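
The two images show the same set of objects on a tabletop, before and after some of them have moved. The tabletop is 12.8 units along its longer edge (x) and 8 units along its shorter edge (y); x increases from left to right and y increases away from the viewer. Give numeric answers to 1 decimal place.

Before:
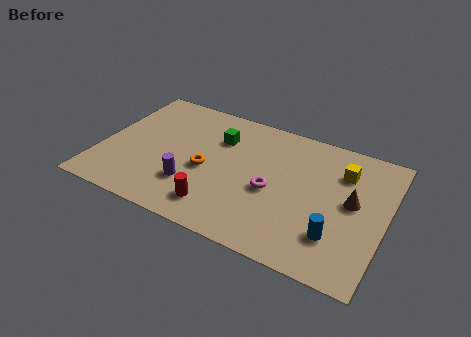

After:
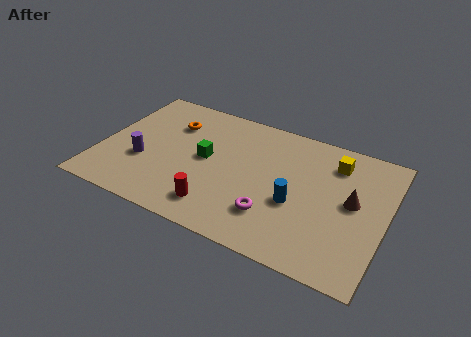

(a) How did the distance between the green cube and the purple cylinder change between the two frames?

-0.5

They were about 3.5 units apart before and 3.0 after — 0.5 units closer together.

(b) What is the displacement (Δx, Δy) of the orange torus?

(-1.9, 2.3)

From the two frames, the orange torus sits at roughly (4.8, 3.5) before and (2.9, 5.8) after.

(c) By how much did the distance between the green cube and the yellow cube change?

+0.4

The distance was about 5.6 in the first image and 6.0 in the second, so they moved 0.4 units further apart.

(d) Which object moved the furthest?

the orange torus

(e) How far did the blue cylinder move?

2.2

The blue cylinder was near (10.8, 2.1) before and (8.9, 3.2) after, so it travelled √(1.9² + 1.1²) ≈ 2.2 units.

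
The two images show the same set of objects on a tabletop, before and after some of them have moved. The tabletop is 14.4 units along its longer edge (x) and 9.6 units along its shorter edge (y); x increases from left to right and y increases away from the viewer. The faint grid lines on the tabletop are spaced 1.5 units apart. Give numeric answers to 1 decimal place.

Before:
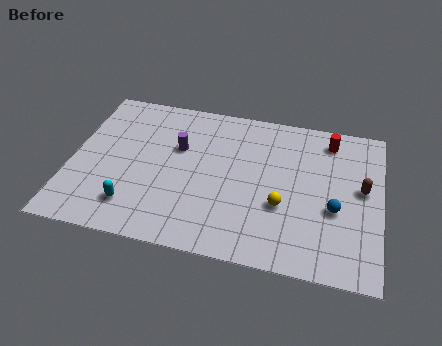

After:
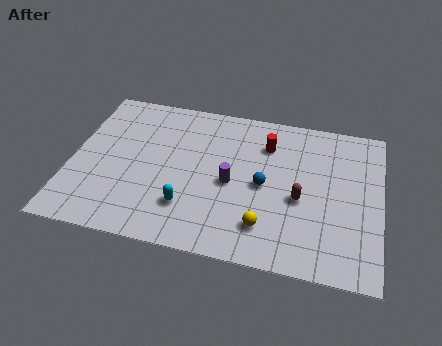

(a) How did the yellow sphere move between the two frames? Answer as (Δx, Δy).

(-0.7, -1.4)

The yellow sphere started near (9.9, 3.5) and ended near (9.2, 2.1).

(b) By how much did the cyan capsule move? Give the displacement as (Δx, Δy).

(2.5, 0.5)

From the two frames, the cyan capsule sits at roughly (3.1, 2.0) before and (5.6, 2.5) after.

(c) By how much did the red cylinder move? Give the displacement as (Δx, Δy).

(-2.9, -0.9)

The red cylinder started near (11.9, 8.1) and ended near (9.0, 7.2).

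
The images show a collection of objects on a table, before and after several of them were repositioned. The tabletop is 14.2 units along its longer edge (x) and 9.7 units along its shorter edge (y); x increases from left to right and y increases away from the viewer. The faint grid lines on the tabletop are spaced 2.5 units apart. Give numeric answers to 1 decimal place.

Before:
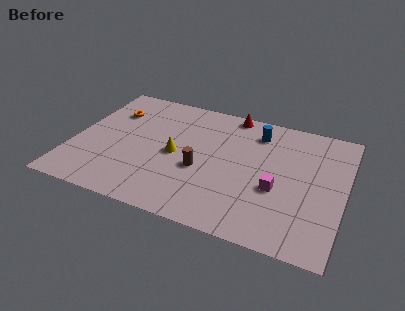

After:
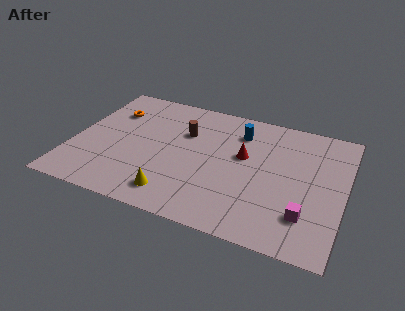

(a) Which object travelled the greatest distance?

the red cone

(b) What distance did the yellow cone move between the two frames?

3.0

The yellow cone was near (5.4, 4.6) before and (5.7, 1.6) after, so it travelled √(0.3² + 3.0²) ≈ 3.0 units.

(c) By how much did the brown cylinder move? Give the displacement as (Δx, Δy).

(-1.1, 2.6)

The brown cylinder was at about (6.8, 3.9) and moved to about (5.7, 6.5).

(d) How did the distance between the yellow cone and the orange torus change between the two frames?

+2.3

The distance was about 4.4 in the first image and 6.7 in the second, so they moved 2.3 units further apart.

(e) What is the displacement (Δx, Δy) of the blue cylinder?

(-0.9, -0.3)

From the two frames, the blue cylinder sits at roughly (9.4, 7.8) before and (8.5, 7.5) after.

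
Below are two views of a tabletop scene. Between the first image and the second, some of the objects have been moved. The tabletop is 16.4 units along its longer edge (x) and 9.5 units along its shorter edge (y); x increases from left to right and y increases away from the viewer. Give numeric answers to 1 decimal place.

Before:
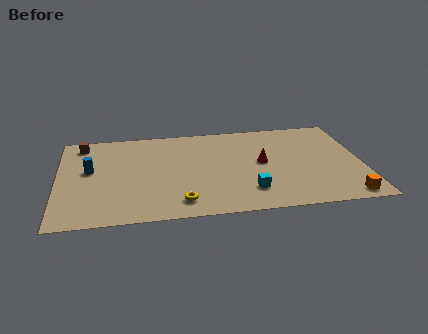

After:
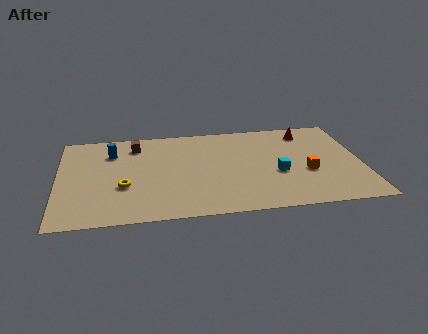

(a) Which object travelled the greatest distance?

the red cone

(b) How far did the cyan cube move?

2.3

From (10.2, 2.2) to (11.8, 3.8), the cyan cube covered √(1.6² + 1.6²) ≈ 2.3 units.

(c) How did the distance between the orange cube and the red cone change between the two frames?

-1.7

They were about 5.9 units apart before and 4.2 after — 1.7 units closer together.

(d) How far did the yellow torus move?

3.6

From (6.5, 1.6) to (3.5, 3.5), the yellow torus covered √(3.0² + 1.9²) ≈ 3.6 units.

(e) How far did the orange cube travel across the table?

3.3

The orange cube moved from about (15.3, 1.0) to (13.4, 3.7), a distance of √(1.9² + 2.7²) ≈ 3.3.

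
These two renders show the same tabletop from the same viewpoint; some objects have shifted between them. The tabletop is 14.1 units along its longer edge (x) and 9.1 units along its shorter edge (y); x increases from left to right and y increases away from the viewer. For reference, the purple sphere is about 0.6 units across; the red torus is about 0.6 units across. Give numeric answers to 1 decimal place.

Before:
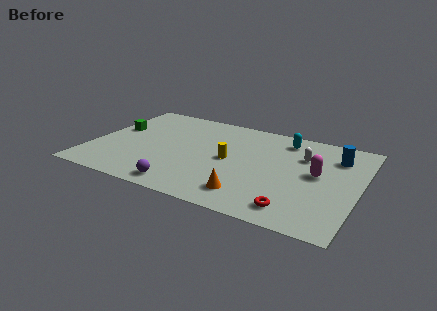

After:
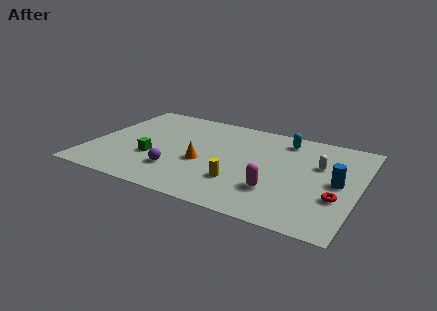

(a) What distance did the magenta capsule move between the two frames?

3.0

From (11.9, 4.9) to (10.0, 2.6), the magenta capsule covered √(1.9² + 2.3²) ≈ 3.0 units.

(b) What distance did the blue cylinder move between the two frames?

2.4

From (12.7, 6.9) to (13.0, 4.5), the blue cylinder covered √(0.3² + 2.4²) ≈ 2.4 units.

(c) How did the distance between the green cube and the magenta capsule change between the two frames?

-4.3

The distance was about 10.9 in the first image and 6.6 in the second, so they moved 4.3 units closer together.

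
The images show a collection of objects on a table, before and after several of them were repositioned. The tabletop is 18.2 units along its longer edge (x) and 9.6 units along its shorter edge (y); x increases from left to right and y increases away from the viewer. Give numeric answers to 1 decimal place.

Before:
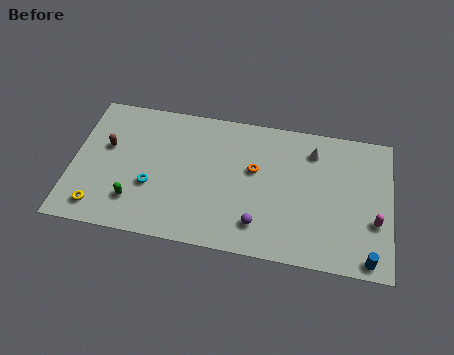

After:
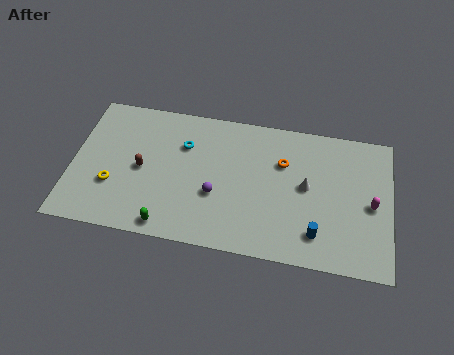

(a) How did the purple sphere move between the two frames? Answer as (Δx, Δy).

(-2.5, 1.6)

The purple sphere started near (10.8, 2.0) and ended near (8.3, 3.6).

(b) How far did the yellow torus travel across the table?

1.8

The yellow torus was near (1.7, 1.5) before and (2.4, 3.2) after, so it travelled √(0.7² + 1.7²) ≈ 1.8 units.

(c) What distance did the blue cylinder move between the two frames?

3.1

From (17.0, 0.9) to (14.1, 2.0), the blue cylinder covered √(2.9² + 1.1²) ≈ 3.1 units.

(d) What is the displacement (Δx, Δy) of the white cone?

(-0.3, -2.5)

The white cone started near (13.7, 7.6) and ended near (13.4, 5.1).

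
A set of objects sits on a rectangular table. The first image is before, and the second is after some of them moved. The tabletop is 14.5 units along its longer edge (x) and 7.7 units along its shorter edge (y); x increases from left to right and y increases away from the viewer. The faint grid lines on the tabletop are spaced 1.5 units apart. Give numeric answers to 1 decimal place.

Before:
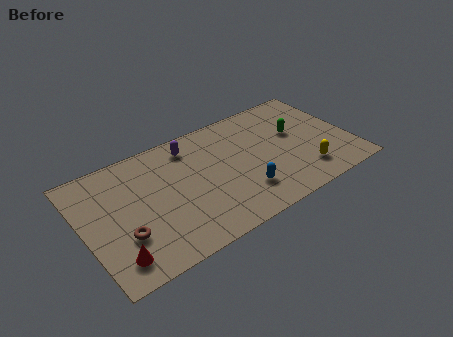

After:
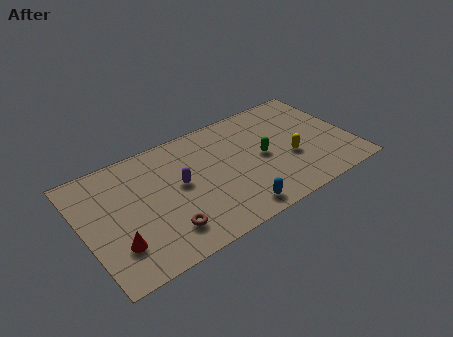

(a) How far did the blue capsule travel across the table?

1.2

The blue capsule was near (8.3, 2.0) before and (7.7, 1.0) after, so it travelled √(0.6² + 1.0²) ≈ 1.2 units.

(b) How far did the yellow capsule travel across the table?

1.4

The yellow capsule was near (11.7, 1.7) before and (11.1, 3.0) after, so it travelled √(0.6² + 1.3²) ≈ 1.4 units.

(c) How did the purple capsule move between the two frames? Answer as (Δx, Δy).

(-0.9, -2.2)

The purple capsule was at about (6.1, 6.4) and moved to about (5.2, 4.2).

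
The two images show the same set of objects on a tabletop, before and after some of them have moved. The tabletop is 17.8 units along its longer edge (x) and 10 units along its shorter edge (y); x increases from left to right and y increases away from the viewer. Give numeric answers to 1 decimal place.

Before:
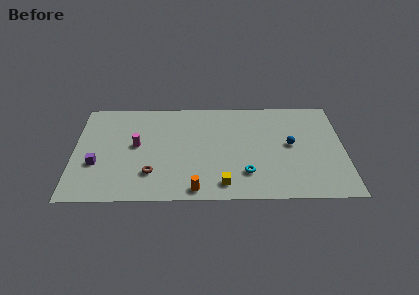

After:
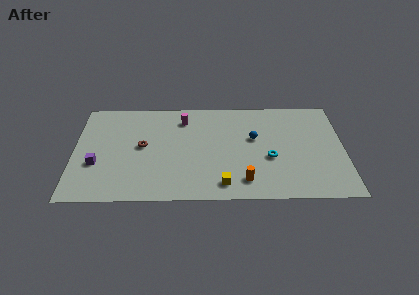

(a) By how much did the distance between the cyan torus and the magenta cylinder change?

-0.8

Before: roughly 7.8 units apart; after: 7.0. That's 0.8 units closer together.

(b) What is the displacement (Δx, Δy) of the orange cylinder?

(3.2, 0.8)

From the two frames, the orange cylinder sits at roughly (8.0, 1.0) before and (11.2, 1.8) after.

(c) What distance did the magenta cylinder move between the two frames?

4.0

The magenta cylinder was near (4.1, 5.4) before and (7.2, 8.0) after, so it travelled √(3.1² + 2.6²) ≈ 4.0 units.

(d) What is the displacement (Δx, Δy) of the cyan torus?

(1.6, 1.5)

The cyan torus was at about (11.3, 2.5) and moved to about (12.9, 4.0).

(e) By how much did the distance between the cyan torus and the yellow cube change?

+2.2

The distance was about 1.8 in the first image and 4.0 in the second, so they moved 2.2 units further apart.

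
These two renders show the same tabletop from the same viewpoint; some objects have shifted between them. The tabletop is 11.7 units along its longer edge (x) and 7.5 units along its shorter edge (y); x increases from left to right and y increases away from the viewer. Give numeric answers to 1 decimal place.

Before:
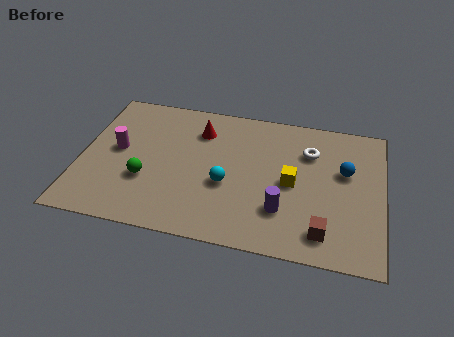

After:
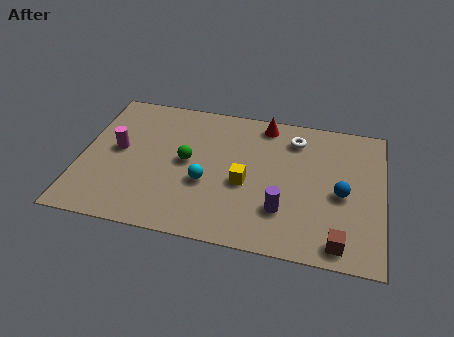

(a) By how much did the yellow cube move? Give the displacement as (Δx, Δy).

(-1.8, -0.4)

From the two frames, the yellow cube sits at roughly (8.2, 3.6) before and (6.4, 3.2) after.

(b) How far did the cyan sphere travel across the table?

0.8

From (5.7, 3.0) to (4.9, 2.9), the cyan sphere covered √(0.8² + 0.1²) ≈ 0.8 units.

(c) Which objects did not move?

the purple cylinder and the magenta cylinder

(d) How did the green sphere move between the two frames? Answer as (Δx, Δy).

(1.5, 1.3)

From the two frames, the green sphere sits at roughly (2.6, 2.6) before and (4.1, 3.9) after.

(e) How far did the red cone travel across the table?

2.7

The red cone was near (4.5, 5.7) before and (7.0, 6.6) after, so it travelled √(2.5² + 0.9²) ≈ 2.7 units.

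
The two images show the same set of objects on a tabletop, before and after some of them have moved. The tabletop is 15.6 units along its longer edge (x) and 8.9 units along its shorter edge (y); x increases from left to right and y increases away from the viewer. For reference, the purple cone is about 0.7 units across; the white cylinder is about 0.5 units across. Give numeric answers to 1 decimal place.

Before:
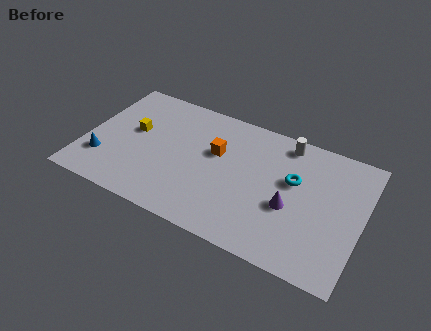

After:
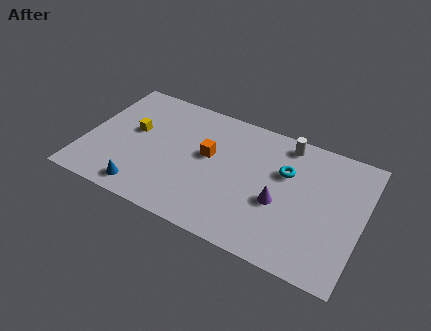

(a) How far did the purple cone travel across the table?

0.6

From (11.7, 3.6) to (11.1, 3.6), the purple cone covered √(0.6² + 0.0²) ≈ 0.6 units.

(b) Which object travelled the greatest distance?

the blue cone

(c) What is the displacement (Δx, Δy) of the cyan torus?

(-0.5, 0.4)

The cyan torus started near (11.7, 5.4) and ended near (11.2, 5.8).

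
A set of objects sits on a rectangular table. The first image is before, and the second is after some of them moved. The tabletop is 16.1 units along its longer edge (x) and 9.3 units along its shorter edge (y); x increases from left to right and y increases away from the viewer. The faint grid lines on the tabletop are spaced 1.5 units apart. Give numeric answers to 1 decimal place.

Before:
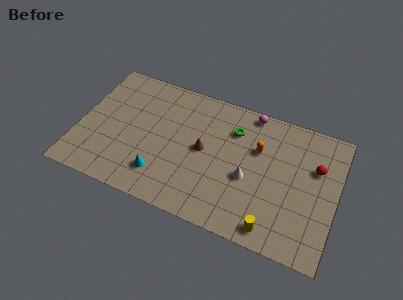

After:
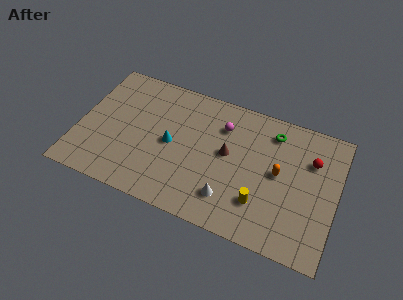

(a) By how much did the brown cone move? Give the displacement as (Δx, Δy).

(1.5, 0.3)

The brown cone was at about (7.8, 4.8) and moved to about (9.3, 5.1).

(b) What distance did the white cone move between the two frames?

2.1

The white cone moved from about (10.7, 3.9) to (9.7, 2.1), a distance of √(1.0² + 1.8²) ≈ 2.1.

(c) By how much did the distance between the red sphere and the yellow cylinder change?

-0.6

Before: roughly 5.5 units apart; after: 4.9. That's 0.6 units closer together.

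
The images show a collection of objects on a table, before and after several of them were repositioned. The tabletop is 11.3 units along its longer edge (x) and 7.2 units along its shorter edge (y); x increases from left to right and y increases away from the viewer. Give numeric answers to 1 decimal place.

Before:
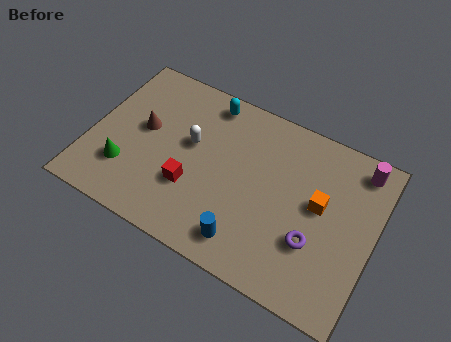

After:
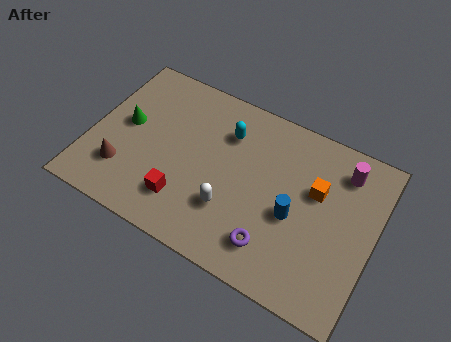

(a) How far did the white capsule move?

2.8

The white capsule moved from about (3.9, 4.2) to (5.8, 2.2), a distance of √(1.9² + 2.0²) ≈ 2.8.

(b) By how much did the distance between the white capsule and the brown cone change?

+2.4

Before: roughly 1.9 units apart; after: 4.3. That's 2.4 units further apart.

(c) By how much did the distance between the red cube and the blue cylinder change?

+1.7

Before: roughly 2.7 units apart; after: 4.4. That's 1.7 units further apart.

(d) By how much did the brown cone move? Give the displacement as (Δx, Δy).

(-0.5, -2.1)

From the two frames, the brown cone sits at roughly (2.0, 4.0) before and (1.5, 1.9) after.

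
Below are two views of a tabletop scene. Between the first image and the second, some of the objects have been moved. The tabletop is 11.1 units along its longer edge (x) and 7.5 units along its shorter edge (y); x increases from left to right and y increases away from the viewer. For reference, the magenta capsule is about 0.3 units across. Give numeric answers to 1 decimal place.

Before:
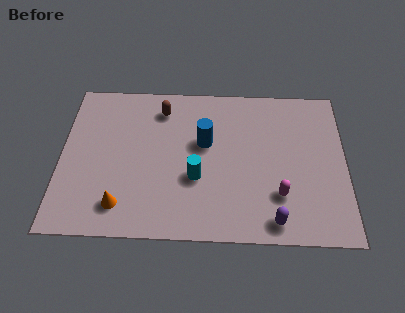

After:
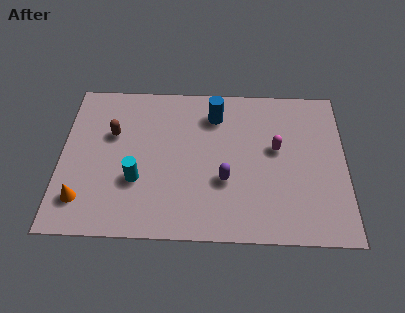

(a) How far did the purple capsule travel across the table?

2.6

The purple capsule was near (8.3, 0.9) before and (6.4, 2.7) after, so it travelled √(1.9² + 1.8²) ≈ 2.6 units.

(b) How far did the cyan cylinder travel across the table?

2.3

The cyan cylinder was near (5.3, 2.8) before and (3.0, 2.6) after, so it travelled √(2.3² + 0.2²) ≈ 2.3 units.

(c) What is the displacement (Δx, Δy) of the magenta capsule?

(-0.1, 2.2)

The magenta capsule started near (8.5, 2.1) and ended near (8.4, 4.3).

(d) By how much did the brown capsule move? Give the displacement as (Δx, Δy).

(-1.9, -1.3)

From the two frames, the brown capsule sits at roughly (3.9, 6.1) before and (2.0, 4.8) after.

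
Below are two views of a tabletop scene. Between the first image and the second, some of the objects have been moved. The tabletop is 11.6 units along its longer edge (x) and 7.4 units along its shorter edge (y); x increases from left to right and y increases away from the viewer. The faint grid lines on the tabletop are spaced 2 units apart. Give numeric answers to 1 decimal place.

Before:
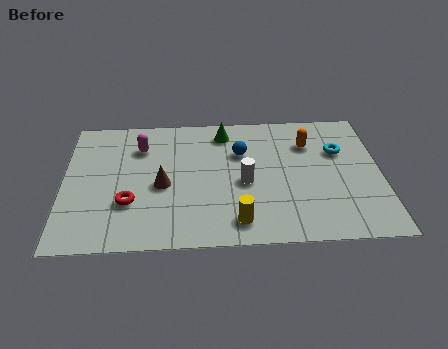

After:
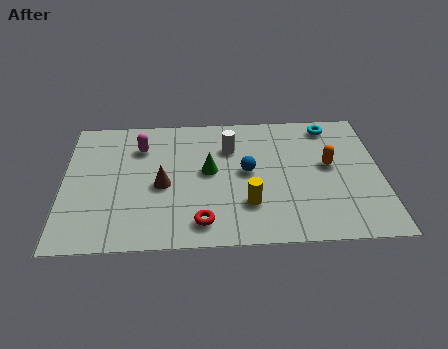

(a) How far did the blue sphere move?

1.1

From (6.5, 5.0) to (6.7, 3.9), the blue sphere covered √(0.2² + 1.1²) ≈ 1.1 units.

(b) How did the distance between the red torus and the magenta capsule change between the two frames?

+1.7

The distance was about 3.1 in the first image and 4.8 in the second, so they moved 1.7 units further apart.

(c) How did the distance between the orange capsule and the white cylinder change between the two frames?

+0.6

The distance was about 3.2 in the first image and 3.8 in the second, so they moved 0.6 units further apart.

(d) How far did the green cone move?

2.3

From (5.9, 6.2) to (5.3, 4.0), the green cone covered √(0.6² + 2.2²) ≈ 2.3 units.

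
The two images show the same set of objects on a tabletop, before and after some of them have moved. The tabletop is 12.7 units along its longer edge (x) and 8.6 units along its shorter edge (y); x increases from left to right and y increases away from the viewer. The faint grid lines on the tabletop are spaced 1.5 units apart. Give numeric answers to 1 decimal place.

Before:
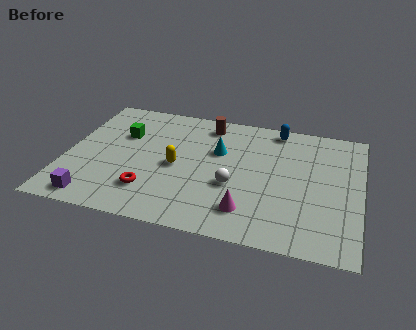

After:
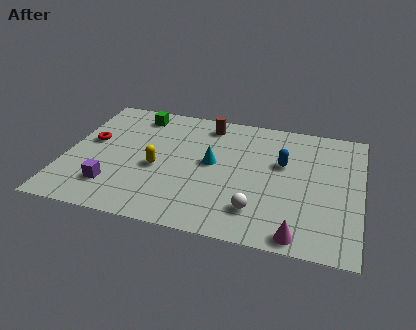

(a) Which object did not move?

the brown cylinder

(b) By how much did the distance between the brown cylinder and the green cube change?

-0.8

Before: roughly 3.9 units apart; after: 3.1. That's 0.8 units closer together.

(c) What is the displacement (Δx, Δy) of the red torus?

(-2.8, 2.8)

From the two frames, the red torus sits at roughly (3.8, 2.1) before and (1.0, 4.9) after.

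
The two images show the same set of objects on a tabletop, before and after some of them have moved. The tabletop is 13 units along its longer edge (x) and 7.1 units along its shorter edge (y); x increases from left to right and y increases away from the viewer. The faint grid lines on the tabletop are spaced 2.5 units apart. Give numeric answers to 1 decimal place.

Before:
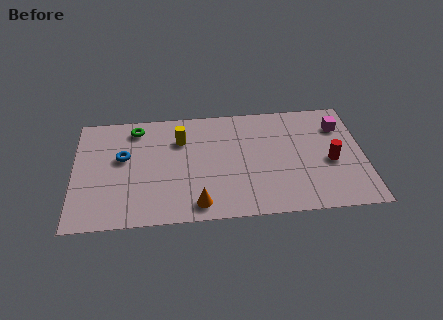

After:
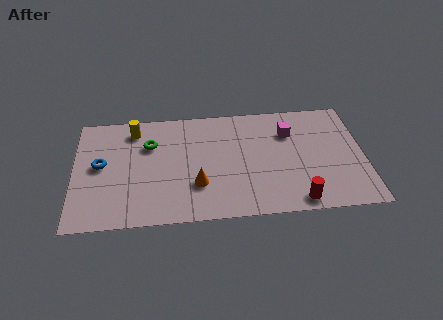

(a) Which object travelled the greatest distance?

the red cylinder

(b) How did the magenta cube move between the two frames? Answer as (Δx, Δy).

(-2.3, -0.2)

The magenta cube started near (12.0, 5.3) and ended near (9.7, 5.1).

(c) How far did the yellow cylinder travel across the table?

2.2

The yellow cylinder moved from about (4.8, 5.1) to (2.7, 5.9), a distance of √(2.1² + 0.8²) ≈ 2.2.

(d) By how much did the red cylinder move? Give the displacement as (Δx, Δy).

(-1.6, -2.3)

The red cylinder started near (11.5, 3.1) and ended near (9.9, 0.8).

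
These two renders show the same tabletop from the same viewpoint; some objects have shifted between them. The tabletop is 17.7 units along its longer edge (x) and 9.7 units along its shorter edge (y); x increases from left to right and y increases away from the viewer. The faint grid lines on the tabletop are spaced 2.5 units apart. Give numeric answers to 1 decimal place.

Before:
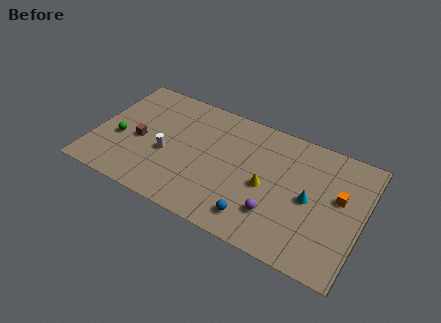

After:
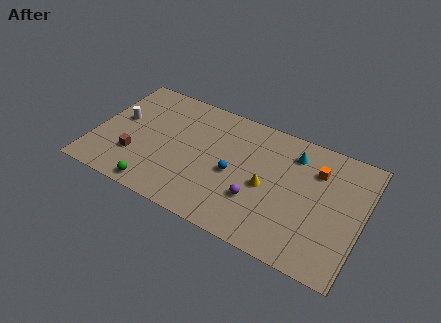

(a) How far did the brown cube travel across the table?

1.4

From (3.0, 4.3) to (2.9, 2.9), the brown cube covered √(0.1² + 1.4²) ≈ 1.4 units.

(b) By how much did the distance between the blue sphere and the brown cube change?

-1.9

They were about 8.5 units apart before and 6.6 after — 1.9 units closer together.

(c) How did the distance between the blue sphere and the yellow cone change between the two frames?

-0.5

The distance was about 2.7 in the first image and 2.2 in the second, so they moved 0.5 units closer together.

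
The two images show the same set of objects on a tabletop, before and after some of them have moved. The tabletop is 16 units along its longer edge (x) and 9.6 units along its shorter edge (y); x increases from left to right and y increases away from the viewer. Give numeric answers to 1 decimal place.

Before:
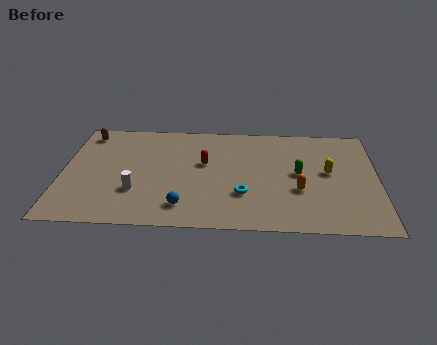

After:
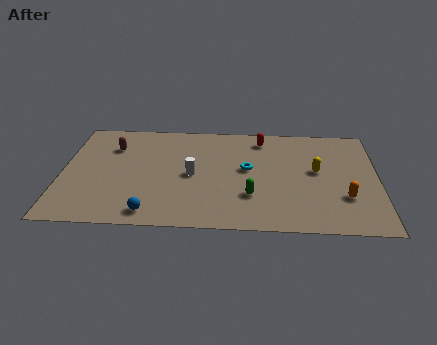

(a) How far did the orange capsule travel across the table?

2.4

The orange capsule was near (12.0, 3.5) before and (14.3, 3.0) after, so it travelled √(2.3² + 0.5²) ≈ 2.4 units.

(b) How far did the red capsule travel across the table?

3.8

The red capsule was near (7.2, 5.7) before and (10.1, 8.1) after, so it travelled √(2.9² + 2.4²) ≈ 3.8 units.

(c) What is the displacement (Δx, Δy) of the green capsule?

(-2.4, -2.1)

From the two frames, the green capsule sits at roughly (12.0, 5.0) before and (9.6, 2.9) after.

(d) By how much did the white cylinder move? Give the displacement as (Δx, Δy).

(2.8, 1.6)

The white cylinder started near (3.8, 3.0) and ended near (6.6, 4.6).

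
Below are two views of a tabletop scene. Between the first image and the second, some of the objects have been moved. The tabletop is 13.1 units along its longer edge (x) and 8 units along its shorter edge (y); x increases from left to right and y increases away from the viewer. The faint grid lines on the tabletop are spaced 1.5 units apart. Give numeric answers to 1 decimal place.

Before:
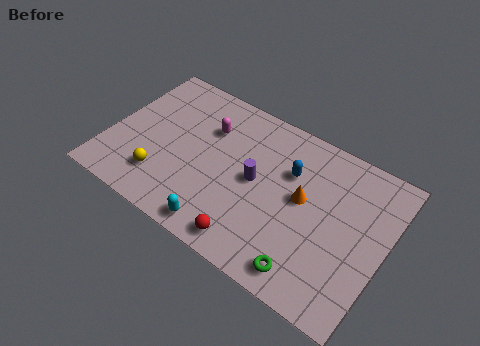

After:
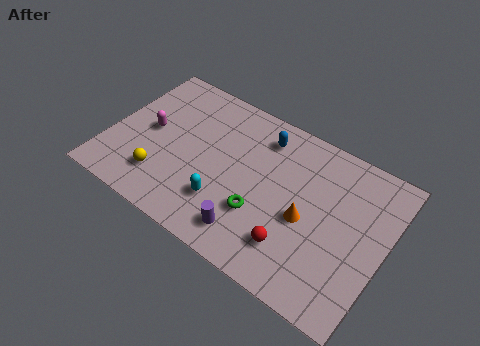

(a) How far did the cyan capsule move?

1.3

The cyan capsule was near (5.9, 0.9) before and (5.8, 2.2) after, so it travelled √(0.1² + 1.3²) ≈ 1.3 units.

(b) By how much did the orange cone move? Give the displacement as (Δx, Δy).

(0.3, -0.9)

The orange cone started near (9.2, 4.4) and ended near (9.5, 3.5).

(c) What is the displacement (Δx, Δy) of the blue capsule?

(-1.5, 1.1)

The blue capsule was at about (8.4, 5.4) and moved to about (6.9, 6.5).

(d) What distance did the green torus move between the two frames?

2.9

The green torus moved from about (10.0, 1.1) to (7.5, 2.6), a distance of √(2.5² + 1.5²) ≈ 2.9.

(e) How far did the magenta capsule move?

3.0

The magenta capsule was near (4.4, 5.6) before and (1.8, 4.1) after, so it travelled √(2.6² + 1.5²) ≈ 3.0 units.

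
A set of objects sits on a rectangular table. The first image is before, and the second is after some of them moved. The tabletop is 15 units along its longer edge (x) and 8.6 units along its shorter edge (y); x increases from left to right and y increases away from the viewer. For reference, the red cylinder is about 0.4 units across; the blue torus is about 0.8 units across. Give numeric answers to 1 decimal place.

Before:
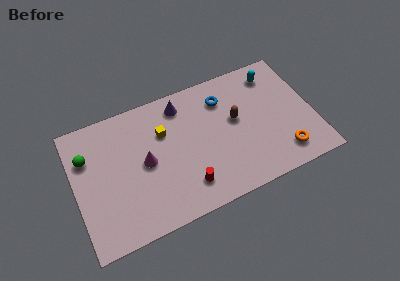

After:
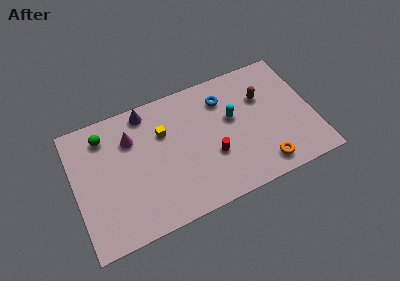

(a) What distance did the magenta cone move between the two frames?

2.0

From (4.4, 4.3) to (3.7, 6.2), the magenta cone covered √(0.7² + 1.9²) ≈ 2.0 units.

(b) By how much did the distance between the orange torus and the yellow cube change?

-0.9

Before: roughly 8.2 units apart; after: 7.3. That's 0.9 units closer together.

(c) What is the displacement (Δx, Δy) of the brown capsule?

(1.8, 0.9)

The brown capsule started near (10.2, 4.9) and ended near (12.0, 5.8).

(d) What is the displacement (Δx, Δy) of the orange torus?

(-1.3, -0.3)

The orange torus started near (12.8, 1.6) and ended near (11.5, 1.3).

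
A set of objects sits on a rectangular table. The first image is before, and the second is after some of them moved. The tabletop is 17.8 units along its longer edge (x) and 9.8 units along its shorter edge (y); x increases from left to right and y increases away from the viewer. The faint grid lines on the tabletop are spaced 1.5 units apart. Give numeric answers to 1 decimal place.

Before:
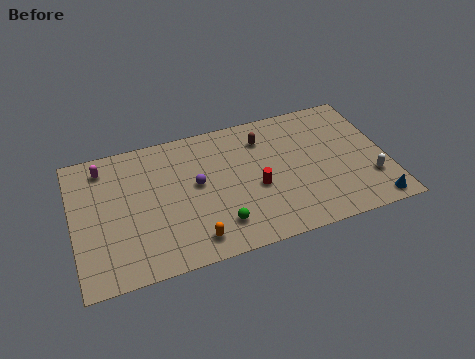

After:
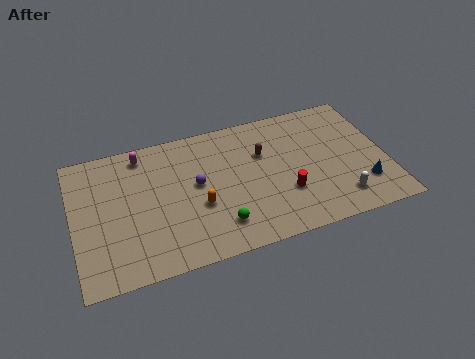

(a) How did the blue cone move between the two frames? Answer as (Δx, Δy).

(-0.4, 1.5)

The blue cone was at about (16.7, 1.0) and moved to about (16.3, 2.5).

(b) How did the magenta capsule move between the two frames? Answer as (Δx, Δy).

(2.2, 0.3)

From the two frames, the magenta capsule sits at roughly (1.9, 8.2) before and (4.1, 8.5) after.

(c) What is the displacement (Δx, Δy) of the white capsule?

(-1.8, -0.9)

The white capsule started near (16.7, 2.8) and ended near (14.9, 1.9).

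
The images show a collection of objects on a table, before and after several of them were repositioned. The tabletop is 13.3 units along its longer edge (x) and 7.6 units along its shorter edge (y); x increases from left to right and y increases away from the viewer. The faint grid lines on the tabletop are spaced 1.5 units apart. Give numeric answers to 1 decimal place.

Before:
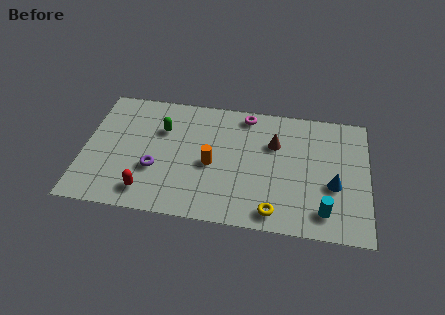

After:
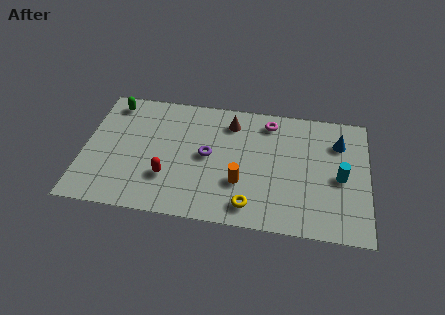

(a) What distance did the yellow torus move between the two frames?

1.1

The yellow torus moved from about (9.0, 1.0) to (7.9, 1.2), a distance of √(1.1² + 0.2²) ≈ 1.1.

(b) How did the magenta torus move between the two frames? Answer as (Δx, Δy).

(1.1, -0.3)

The magenta torus started near (7.5, 6.7) and ended near (8.6, 6.4).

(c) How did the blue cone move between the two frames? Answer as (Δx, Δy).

(0.2, 2.6)

From the two frames, the blue cone sits at roughly (11.7, 3.0) before and (11.9, 5.6) after.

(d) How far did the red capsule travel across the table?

1.3

From (3.1, 1.3) to (4.0, 2.3), the red capsule covered √(0.9² + 1.0²) ≈ 1.3 units.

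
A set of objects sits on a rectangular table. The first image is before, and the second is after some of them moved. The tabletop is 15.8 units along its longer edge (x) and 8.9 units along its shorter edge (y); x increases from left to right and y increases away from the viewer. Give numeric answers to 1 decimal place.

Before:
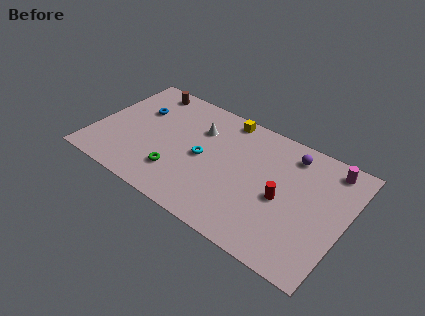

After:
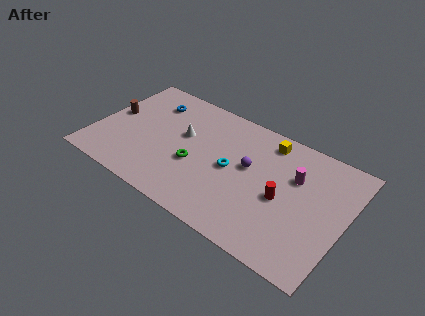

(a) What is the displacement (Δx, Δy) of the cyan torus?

(1.8, 0.1)

The cyan torus was at about (6.9, 4.3) and moved to about (8.7, 4.4).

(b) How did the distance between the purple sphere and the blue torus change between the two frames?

-2.8

The distance was about 9.7 in the first image and 6.9 in the second, so they moved 2.8 units closer together.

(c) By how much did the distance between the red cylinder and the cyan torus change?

-1.8

They were about 5.1 units apart before and 3.3 after — 1.8 units closer together.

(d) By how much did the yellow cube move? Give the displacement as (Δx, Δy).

(2.8, -0.4)

The yellow cube started near (7.7, 8.0) and ended near (10.5, 7.6).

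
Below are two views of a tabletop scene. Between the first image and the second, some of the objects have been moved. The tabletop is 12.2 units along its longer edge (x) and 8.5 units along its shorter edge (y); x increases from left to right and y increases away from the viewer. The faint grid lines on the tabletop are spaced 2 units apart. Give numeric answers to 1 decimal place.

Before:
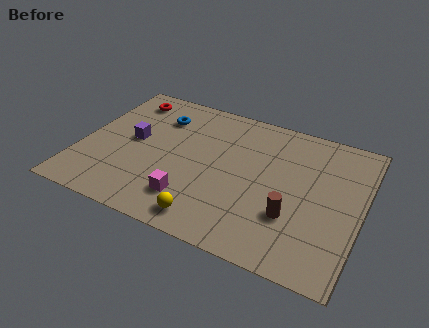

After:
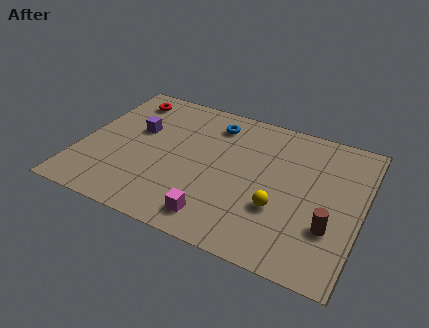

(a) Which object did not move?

the red torus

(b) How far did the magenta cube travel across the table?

1.3

The magenta cube moved from about (5.1, 1.9) to (6.3, 1.3), a distance of √(1.2² + 0.6²) ≈ 1.3.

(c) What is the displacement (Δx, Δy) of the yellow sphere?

(2.8, 1.8)

The yellow sphere was at about (6.0, 1.1) and moved to about (8.8, 2.9).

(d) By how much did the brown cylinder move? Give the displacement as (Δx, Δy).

(1.6, 0.0)

From the two frames, the brown cylinder sits at roughly (9.4, 2.7) before and (11.0, 2.7) after.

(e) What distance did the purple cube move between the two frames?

0.7

From (2.2, 4.5) to (2.3, 5.2), the purple cube covered √(0.1² + 0.7²) ≈ 0.7 units.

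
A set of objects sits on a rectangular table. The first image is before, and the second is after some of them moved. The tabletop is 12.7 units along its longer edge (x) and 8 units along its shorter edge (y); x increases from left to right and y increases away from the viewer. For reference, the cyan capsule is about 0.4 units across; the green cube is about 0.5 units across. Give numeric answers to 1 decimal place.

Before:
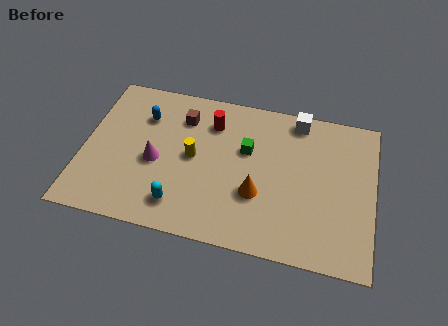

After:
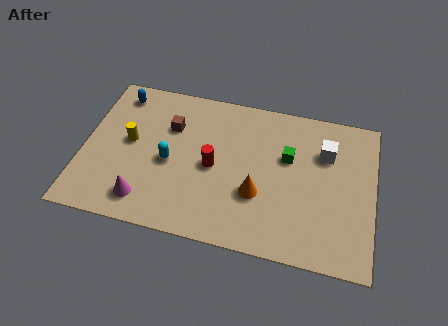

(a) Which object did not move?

the orange cone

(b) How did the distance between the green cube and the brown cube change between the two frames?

+2.1

They were about 3.1 units apart before and 5.2 after — 2.1 units further apart.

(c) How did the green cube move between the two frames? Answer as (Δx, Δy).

(1.8, 0.0)

From the two frames, the green cube sits at roughly (7.1, 5.0) before and (8.9, 5.0) after.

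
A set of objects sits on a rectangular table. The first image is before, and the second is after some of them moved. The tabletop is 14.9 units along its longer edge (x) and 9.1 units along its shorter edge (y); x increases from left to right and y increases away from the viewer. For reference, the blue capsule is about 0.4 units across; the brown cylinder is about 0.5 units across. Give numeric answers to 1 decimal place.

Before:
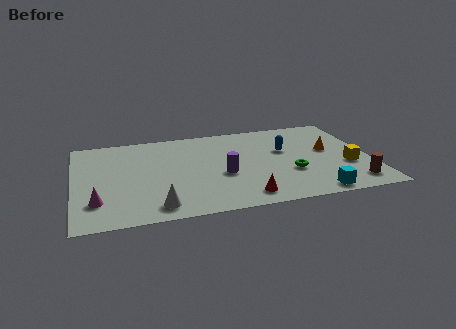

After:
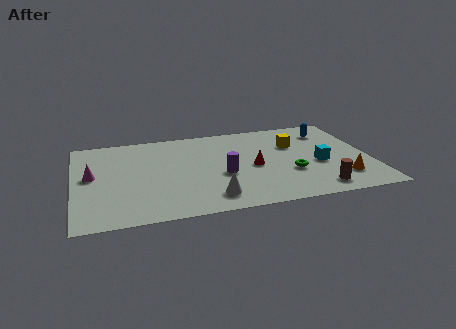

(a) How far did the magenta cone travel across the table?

2.6

The magenta cone moved from about (1.1, 2.3) to (0.9, 4.9), a distance of √(0.2² + 2.6²) ≈ 2.6.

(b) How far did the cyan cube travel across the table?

2.9

From (11.8, 0.9) to (12.3, 3.8), the cyan cube covered √(0.5² + 2.9²) ≈ 2.9 units.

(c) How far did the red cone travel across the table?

3.0

The red cone moved from about (8.3, 1.3) to (9.0, 4.2), a distance of √(0.7² + 2.9²) ≈ 3.0.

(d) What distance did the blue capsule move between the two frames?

2.9

The blue capsule was near (10.7, 5.6) before and (13.1, 7.2) after, so it travelled √(2.4² + 1.6²) ≈ 2.9 units.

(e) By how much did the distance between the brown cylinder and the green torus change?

-1.2

Before: roughly 3.4 units apart; after: 2.2. That's 1.2 units closer together.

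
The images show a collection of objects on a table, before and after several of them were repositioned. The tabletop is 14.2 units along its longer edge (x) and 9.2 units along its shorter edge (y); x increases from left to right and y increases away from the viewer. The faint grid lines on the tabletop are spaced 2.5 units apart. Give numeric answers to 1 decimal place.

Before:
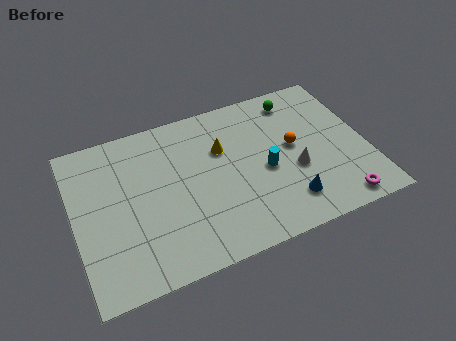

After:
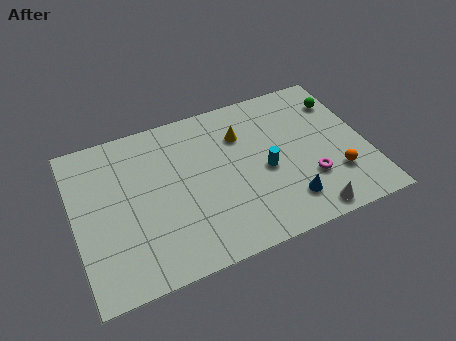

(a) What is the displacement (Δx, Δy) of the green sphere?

(2.1, -0.8)

The green sphere was at about (11.2, 7.8) and moved to about (13.3, 7.0).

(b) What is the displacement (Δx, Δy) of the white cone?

(0.3, -2.7)

The white cone started near (10.6, 3.6) and ended near (10.9, 0.9).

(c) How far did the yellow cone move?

1.1

The yellow cone moved from about (7.3, 6.1) to (8.3, 6.6), a distance of √(1.0² + 0.5²) ≈ 1.1.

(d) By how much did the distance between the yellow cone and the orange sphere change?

+2.2

Before: roughly 3.6 units apart; after: 5.8. That's 2.2 units further apart.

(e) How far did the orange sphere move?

3.0

The orange sphere moved from about (10.7, 5.0) to (12.5, 2.6), a distance of √(1.8² + 2.4²) ≈ 3.0.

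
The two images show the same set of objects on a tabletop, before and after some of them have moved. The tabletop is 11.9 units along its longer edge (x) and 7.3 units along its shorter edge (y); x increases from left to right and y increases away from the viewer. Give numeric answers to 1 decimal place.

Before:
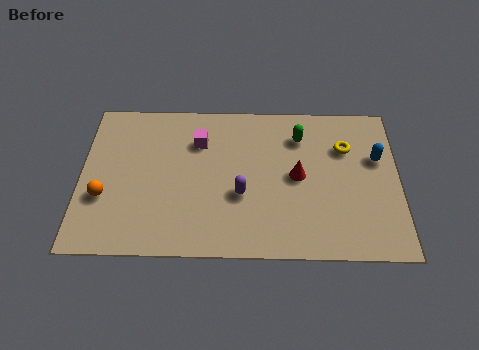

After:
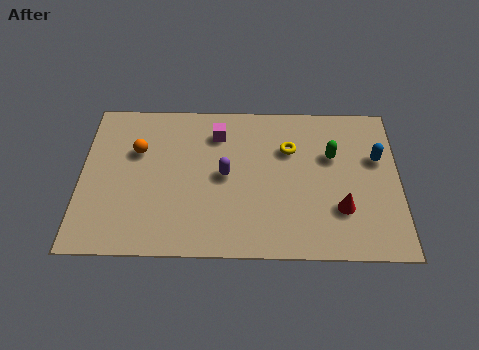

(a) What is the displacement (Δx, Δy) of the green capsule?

(1.2, -0.9)

The green capsule was at about (8.2, 5.6) and moved to about (9.4, 4.7).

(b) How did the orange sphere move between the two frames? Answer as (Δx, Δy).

(1.2, 2.2)

The orange sphere was at about (0.9, 2.6) and moved to about (2.1, 4.8).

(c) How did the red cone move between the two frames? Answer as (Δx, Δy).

(1.6, -1.5)

The red cone started near (8.1, 3.7) and ended near (9.7, 2.2).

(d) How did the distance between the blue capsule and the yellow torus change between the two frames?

+2.0

Before: roughly 1.3 units apart; after: 3.3. That's 2.0 units further apart.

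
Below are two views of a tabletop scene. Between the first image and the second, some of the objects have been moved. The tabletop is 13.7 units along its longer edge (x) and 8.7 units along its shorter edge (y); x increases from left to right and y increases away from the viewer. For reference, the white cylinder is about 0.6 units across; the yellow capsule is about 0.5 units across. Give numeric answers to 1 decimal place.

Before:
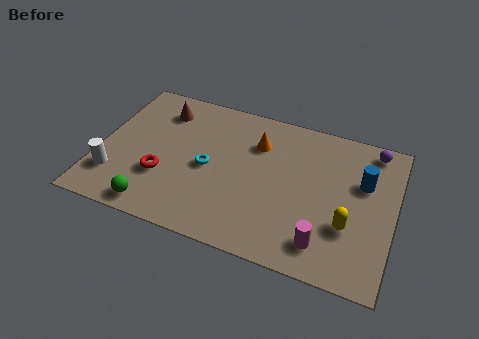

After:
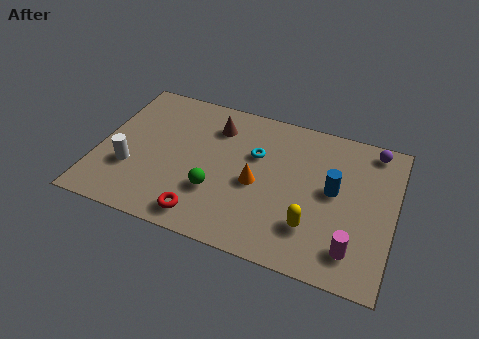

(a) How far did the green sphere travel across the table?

3.2

The green sphere moved from about (3.0, 1.0) to (5.6, 2.8), a distance of √(2.6² + 1.8²) ≈ 3.2.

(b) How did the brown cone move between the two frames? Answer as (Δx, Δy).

(2.6, -0.2)

From the two frames, the brown cone sits at roughly (2.6, 6.9) before and (5.2, 6.7) after.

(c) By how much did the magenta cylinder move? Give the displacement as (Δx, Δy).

(1.3, 0.1)

The magenta cylinder started near (10.7, 1.6) and ended near (12.0, 1.7).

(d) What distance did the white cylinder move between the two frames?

1.0

The white cylinder moved from about (0.9, 2.2) to (1.6, 2.9), a distance of √(0.7² + 0.7²) ≈ 1.0.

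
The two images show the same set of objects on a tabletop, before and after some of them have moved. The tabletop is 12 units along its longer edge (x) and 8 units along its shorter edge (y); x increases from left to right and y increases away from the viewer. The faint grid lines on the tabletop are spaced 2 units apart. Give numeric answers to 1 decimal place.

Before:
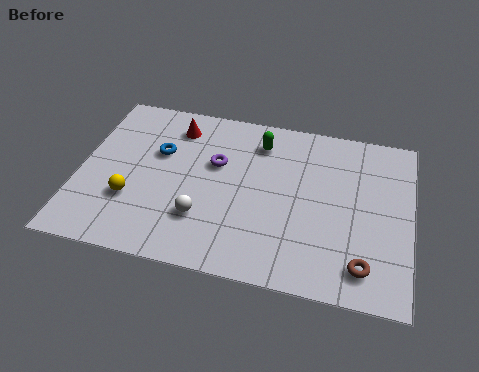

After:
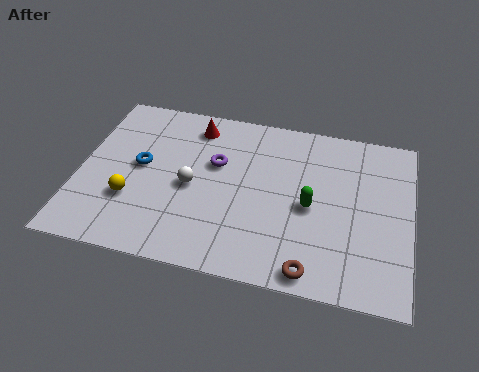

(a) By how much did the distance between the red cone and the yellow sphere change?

+0.5

Before: roughly 4.1 units apart; after: 4.6. That's 0.5 units further apart.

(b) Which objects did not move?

the yellow sphere and the purple torus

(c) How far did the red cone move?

0.7

The red cone was near (3.3, 6.5) before and (4.0, 6.7) after, so it travelled √(0.7² + 0.2²) ≈ 0.7 units.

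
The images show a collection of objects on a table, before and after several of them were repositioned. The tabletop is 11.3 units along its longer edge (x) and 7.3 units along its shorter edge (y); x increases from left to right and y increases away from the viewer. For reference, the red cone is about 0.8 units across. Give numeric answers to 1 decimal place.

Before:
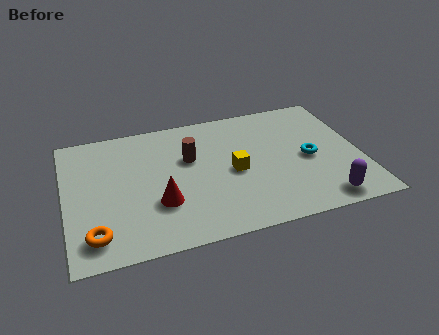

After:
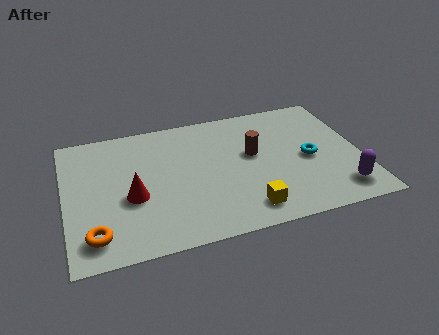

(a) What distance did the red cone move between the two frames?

1.2

From (3.5, 2.4) to (2.5, 3.0), the red cone covered √(1.0² + 0.6²) ≈ 1.2 units.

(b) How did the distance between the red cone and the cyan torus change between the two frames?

+0.9

Before: roughly 5.9 units apart; after: 6.8. That's 0.9 units further apart.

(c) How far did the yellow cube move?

2.2

From (6.4, 3.4) to (6.7, 1.2), the yellow cube covered √(0.3² + 2.2²) ≈ 2.2 units.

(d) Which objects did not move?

the cyan torus and the orange torus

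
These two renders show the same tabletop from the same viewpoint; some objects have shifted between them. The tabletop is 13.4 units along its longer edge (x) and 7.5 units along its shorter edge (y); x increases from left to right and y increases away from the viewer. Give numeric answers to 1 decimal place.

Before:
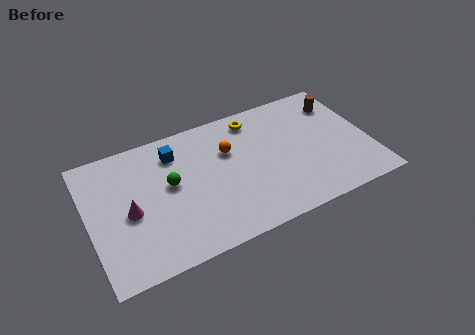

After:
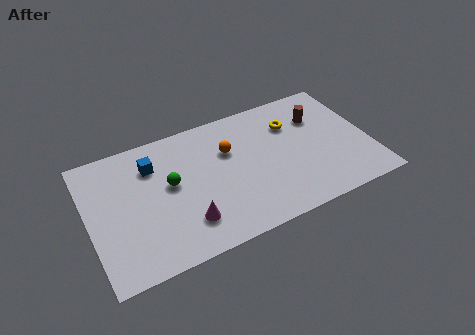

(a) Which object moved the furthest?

the magenta cone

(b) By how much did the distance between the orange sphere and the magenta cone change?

-1.2

They were about 5.2 units apart before and 4.0 after — 1.2 units closer together.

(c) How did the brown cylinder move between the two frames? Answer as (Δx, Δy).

(-1.1, -0.5)

From the two frames, the brown cylinder sits at roughly (12.3, 5.8) before and (11.2, 5.3) after.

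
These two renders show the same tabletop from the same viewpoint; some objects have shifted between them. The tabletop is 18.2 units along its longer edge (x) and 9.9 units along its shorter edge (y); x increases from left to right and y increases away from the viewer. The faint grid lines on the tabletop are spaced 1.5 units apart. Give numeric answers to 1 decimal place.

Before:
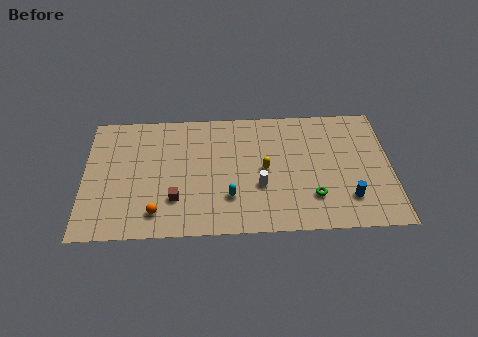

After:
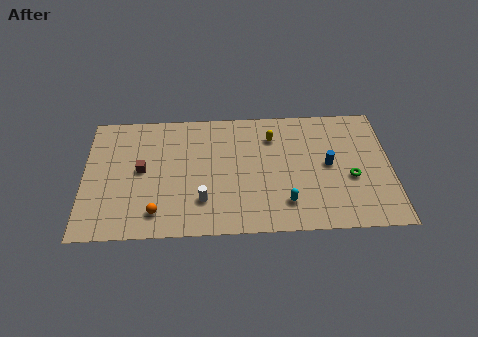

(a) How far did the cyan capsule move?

3.4

The cyan capsule was near (8.6, 2.8) before and (11.9, 2.2) after, so it travelled √(3.3² + 0.6²) ≈ 3.4 units.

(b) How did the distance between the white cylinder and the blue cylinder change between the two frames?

+2.6

Before: roughly 5.3 units apart; after: 7.9. That's 2.6 units further apart.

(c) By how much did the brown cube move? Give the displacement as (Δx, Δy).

(-2.0, 2.4)

The brown cube was at about (5.4, 2.8) and moved to about (3.4, 5.2).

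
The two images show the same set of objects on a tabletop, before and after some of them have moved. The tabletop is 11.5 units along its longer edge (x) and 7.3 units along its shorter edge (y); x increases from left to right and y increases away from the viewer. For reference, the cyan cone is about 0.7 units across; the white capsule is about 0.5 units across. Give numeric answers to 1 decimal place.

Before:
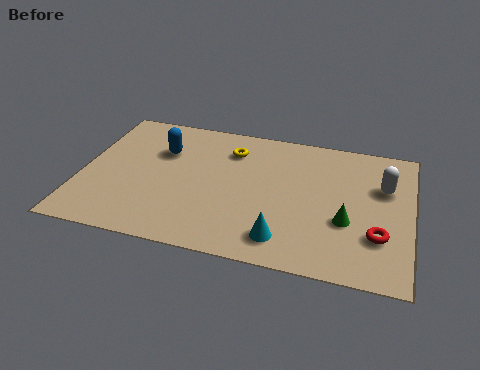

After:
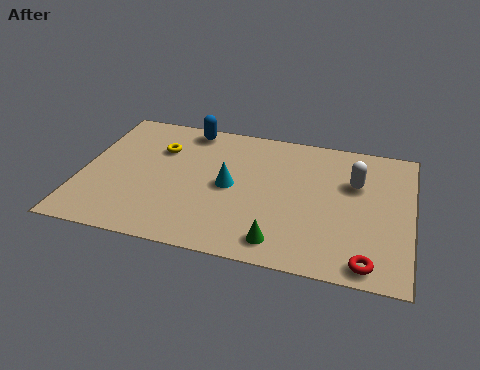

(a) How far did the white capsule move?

1.0

The white capsule was near (10.5, 4.8) before and (9.5, 4.8) after, so it travelled √(1.0² + 0.0²) ≈ 1.0 units.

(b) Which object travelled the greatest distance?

the cyan cone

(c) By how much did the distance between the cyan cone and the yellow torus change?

-1.8

Before: roughly 4.8 units apart; after: 3.0. That's 1.8 units closer together.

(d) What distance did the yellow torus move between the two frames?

2.5

The yellow torus moved from about (5.1, 5.6) to (2.6, 5.1), a distance of √(2.5² + 0.5²) ≈ 2.5.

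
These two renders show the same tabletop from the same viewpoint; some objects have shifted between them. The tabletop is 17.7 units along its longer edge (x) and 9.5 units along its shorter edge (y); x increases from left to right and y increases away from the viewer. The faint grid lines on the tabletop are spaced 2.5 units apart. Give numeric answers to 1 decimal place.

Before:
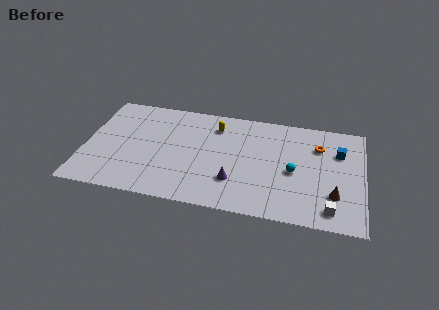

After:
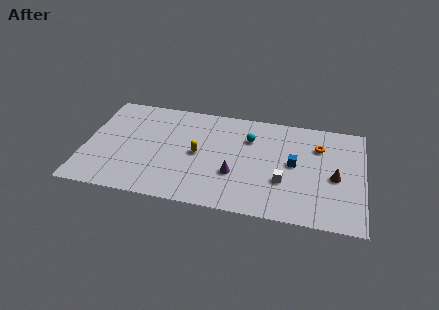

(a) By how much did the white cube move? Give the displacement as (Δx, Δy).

(-3.0, 1.9)

From the two frames, the white cube sits at roughly (15.7, 1.4) before and (12.7, 3.3) after.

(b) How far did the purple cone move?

0.6

The purple cone was near (9.6, 2.7) before and (9.6, 3.3) after, so it travelled √(0.0² + 0.6²) ≈ 0.6 units.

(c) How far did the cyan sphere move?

3.8

The cyan sphere was near (13.3, 4.3) before and (10.4, 6.8) after, so it travelled √(2.9² + 2.5²) ≈ 3.8 units.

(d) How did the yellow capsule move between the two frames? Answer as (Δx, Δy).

(-1.0, -2.8)

The yellow capsule was at about (8.2, 7.5) and moved to about (7.2, 4.7).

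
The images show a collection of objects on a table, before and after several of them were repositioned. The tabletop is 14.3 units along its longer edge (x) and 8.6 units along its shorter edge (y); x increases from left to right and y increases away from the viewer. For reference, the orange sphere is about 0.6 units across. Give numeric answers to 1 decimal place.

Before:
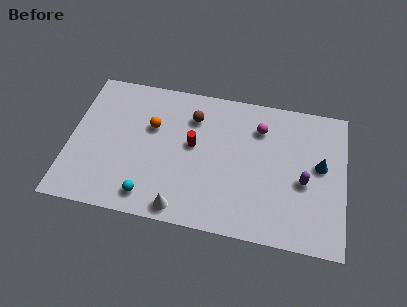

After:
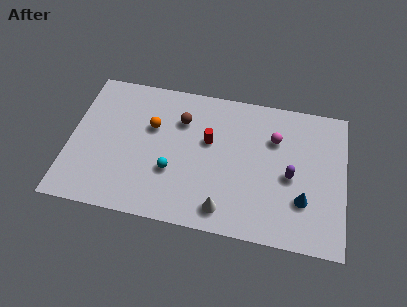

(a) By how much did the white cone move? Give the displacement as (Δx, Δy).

(2.2, 0.4)

The white cone started near (6.0, 0.9) and ended near (8.2, 1.3).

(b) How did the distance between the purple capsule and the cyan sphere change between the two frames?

-2.1

Before: roughly 8.3 units apart; after: 6.2. That's 2.1 units closer together.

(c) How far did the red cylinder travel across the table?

0.9

The red cylinder moved from about (6.4, 4.8) to (7.2, 5.2), a distance of √(0.8² + 0.4²) ≈ 0.9.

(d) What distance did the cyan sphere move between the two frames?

2.0

The cyan sphere moved from about (4.3, 1.3) to (5.4, 3.0), a distance of √(1.1² + 1.7²) ≈ 2.0.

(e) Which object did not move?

the orange sphere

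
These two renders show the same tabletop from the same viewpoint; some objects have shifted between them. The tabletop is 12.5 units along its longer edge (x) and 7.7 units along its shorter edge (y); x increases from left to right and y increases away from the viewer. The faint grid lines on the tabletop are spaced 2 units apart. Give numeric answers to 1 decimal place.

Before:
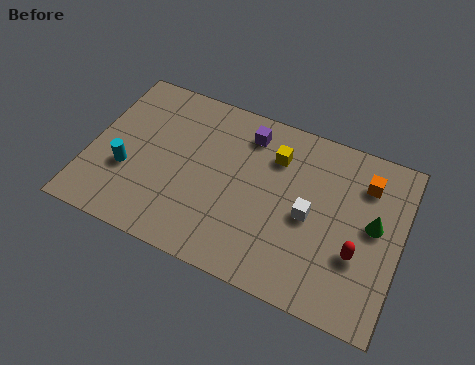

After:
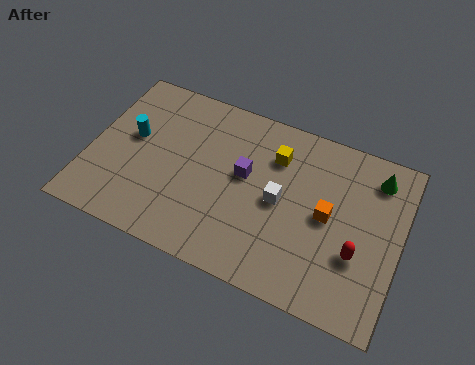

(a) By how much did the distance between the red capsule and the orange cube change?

-1.4

The distance was about 3.2 in the first image and 1.8 in the second, so they moved 1.4 units closer together.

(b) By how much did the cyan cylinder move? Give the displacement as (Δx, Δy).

(0.0, 1.6)

The cyan cylinder was at about (1.6, 2.8) and moved to about (1.6, 4.4).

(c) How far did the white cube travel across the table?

1.2

The white cube moved from about (8.9, 3.6) to (7.7, 3.8), a distance of √(1.2² + 0.2²) ≈ 1.2.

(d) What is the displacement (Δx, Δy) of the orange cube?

(-1.3, -2.0)

The orange cube was at about (10.9, 5.9) and moved to about (9.6, 3.9).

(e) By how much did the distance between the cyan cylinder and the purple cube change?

-1.1

Before: roughly 5.7 units apart; after: 4.6. That's 1.1 units closer together.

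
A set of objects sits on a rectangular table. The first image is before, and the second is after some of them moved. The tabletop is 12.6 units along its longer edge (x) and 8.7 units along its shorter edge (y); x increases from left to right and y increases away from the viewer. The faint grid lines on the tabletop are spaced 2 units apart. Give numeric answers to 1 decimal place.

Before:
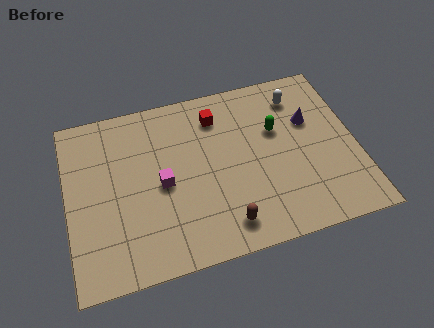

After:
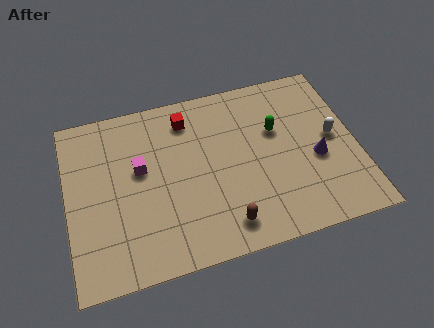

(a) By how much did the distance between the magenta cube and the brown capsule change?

+1.3

The distance was about 3.7 in the first image and 5.0 in the second, so they moved 1.3 units further apart.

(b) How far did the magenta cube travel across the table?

1.3

The magenta cube was near (4.1, 4.1) before and (3.2, 5.1) after, so it travelled √(0.9² + 1.0²) ≈ 1.3 units.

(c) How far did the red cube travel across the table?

1.3

The red cube was near (6.7, 6.9) before and (5.4, 7.1) after, so it travelled √(1.3² + 0.2²) ≈ 1.3 units.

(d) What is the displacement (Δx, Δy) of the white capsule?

(1.3, -2.5)

The white capsule was at about (10.3, 7.0) and moved to about (11.6, 4.5).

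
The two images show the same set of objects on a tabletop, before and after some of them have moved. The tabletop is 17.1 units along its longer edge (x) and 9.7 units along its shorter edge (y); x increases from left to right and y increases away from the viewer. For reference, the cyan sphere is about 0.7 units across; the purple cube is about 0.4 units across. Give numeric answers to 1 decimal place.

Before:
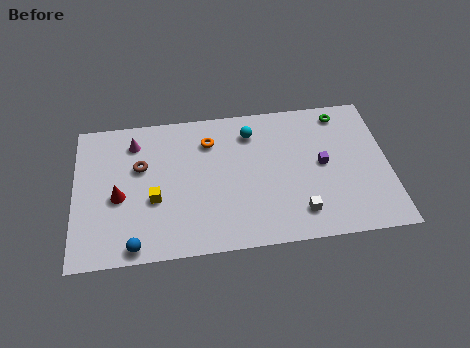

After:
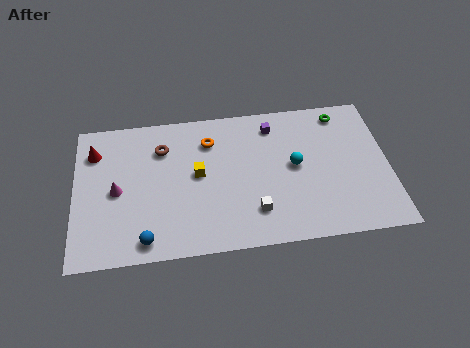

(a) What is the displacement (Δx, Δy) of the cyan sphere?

(2.3, -2.6)

The cyan sphere started near (9.7, 7.7) and ended near (12.0, 5.1).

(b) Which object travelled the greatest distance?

the purple cube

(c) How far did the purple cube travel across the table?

4.0

The purple cube moved from about (13.5, 5.0) to (10.9, 8.0), a distance of √(2.6² + 3.0²) ≈ 4.0.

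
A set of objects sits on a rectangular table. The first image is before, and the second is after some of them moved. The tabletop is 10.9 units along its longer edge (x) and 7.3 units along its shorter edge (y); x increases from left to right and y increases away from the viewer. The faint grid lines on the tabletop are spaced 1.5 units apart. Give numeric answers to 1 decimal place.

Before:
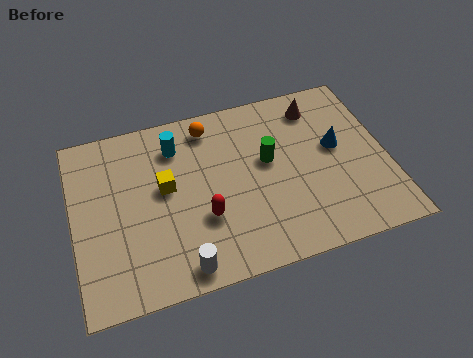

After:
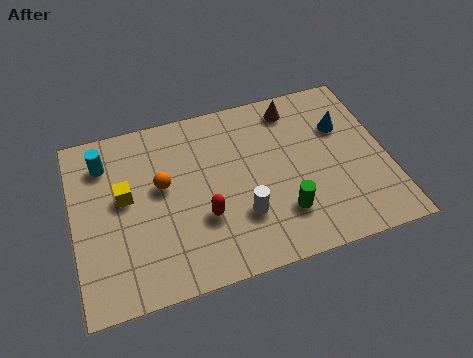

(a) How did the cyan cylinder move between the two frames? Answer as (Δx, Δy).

(-2.5, 0.0)

The cyan cylinder was at about (3.7, 5.7) and moved to about (1.2, 5.7).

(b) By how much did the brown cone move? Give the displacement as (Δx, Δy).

(-0.8, 0.2)

The brown cone was at about (8.7, 6.0) and moved to about (7.9, 6.2).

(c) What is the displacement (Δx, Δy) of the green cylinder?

(0.3, -2.3)

The green cylinder was at about (6.8, 4.2) and moved to about (7.1, 1.9).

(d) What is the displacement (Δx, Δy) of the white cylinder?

(2.2, 1.4)

From the two frames, the white cylinder sits at roughly (3.5, 0.8) before and (5.7, 2.2) after.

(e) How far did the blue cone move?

0.9

From (9.2, 4.1) to (9.5, 4.9), the blue cone covered √(0.3² + 0.8²) ≈ 0.9 units.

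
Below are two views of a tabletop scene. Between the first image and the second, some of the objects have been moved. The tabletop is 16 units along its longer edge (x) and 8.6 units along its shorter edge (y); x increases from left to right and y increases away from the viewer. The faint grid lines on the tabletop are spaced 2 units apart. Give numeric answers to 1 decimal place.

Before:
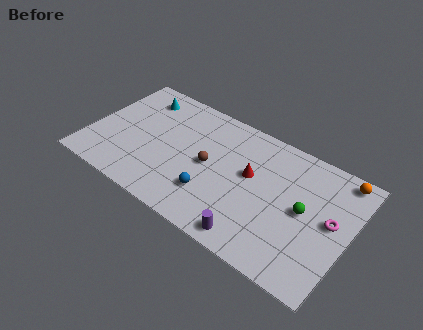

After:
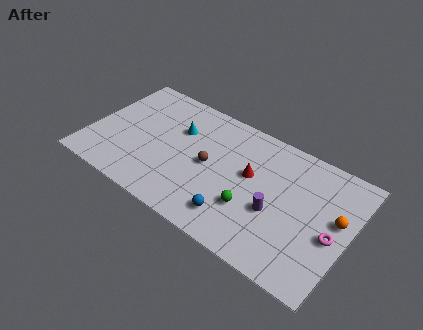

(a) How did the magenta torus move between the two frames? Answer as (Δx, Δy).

(0.2, -0.9)

From the two frames, the magenta torus sits at roughly (14.9, 4.6) before and (15.1, 3.7) after.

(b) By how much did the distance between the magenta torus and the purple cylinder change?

-2.1

They were about 5.5 units apart before and 3.4 after — 2.1 units closer together.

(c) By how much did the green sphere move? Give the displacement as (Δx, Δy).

(-3.0, -1.6)

The green sphere was at about (13.3, 4.4) and moved to about (10.3, 2.8).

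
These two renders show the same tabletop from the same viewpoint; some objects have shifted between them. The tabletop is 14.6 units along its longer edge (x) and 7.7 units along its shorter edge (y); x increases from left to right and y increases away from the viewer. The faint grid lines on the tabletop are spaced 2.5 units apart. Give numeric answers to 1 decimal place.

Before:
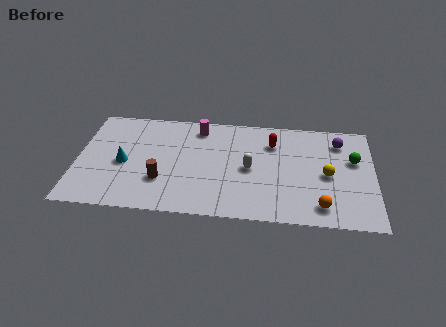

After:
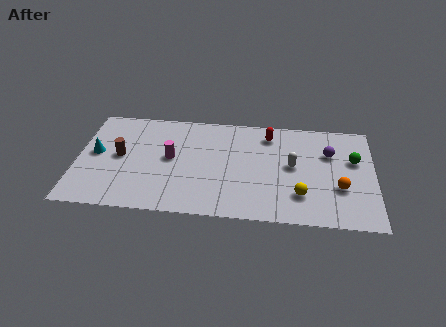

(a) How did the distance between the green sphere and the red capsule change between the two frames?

+0.4

The distance was about 4.1 in the first image and 4.5 in the second, so they moved 0.4 units further apart.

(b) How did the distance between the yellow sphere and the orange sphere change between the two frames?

-0.3

The distance was about 2.3 in the first image and 2.0 in the second, so they moved 0.3 units closer together.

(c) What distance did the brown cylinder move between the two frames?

2.6

From (4.2, 2.4) to (2.1, 4.0), the brown cylinder covered √(2.1² + 1.6²) ≈ 2.6 units.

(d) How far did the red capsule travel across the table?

0.6

The red capsule moved from about (9.6, 5.7) to (9.4, 6.3), a distance of √(0.2² + 0.6²) ≈ 0.6.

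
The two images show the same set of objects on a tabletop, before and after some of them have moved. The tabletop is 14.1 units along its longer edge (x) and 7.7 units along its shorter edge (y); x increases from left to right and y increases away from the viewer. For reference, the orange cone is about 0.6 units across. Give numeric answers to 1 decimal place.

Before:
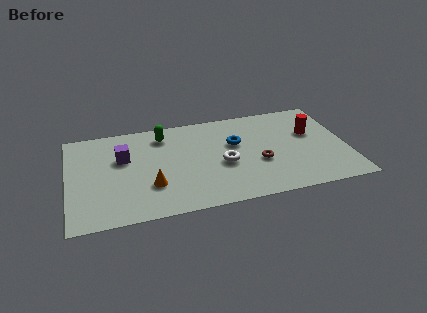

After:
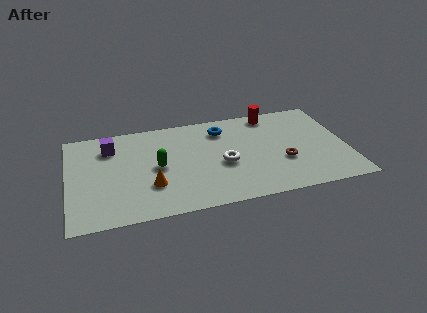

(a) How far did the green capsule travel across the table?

2.5

The green capsule was near (4.9, 6.3) before and (4.5, 3.8) after, so it travelled √(0.4² + 2.5²) ≈ 2.5 units.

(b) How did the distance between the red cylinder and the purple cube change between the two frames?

-1.3

They were about 9.6 units apart before and 8.3 after — 1.3 units closer together.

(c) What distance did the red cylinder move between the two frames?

2.8

The red cylinder was near (12.4, 4.8) before and (10.5, 6.8) after, so it travelled √(1.9² + 2.0²) ≈ 2.8 units.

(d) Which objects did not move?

the white torus and the orange cone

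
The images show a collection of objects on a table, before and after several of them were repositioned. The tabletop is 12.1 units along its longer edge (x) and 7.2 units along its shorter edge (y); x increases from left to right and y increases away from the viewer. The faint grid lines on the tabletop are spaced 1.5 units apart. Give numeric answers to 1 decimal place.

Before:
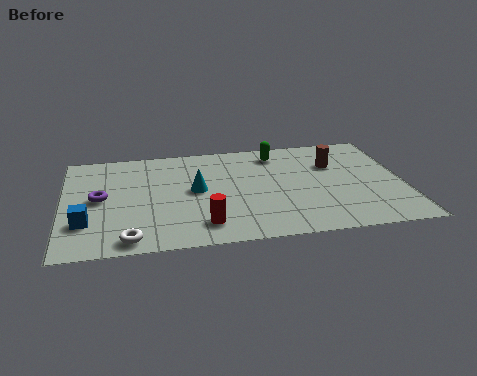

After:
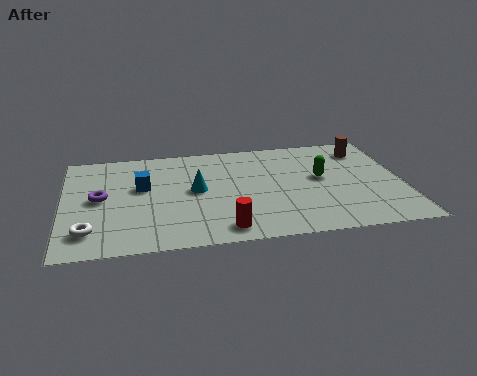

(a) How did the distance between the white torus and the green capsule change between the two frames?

+1.2

The distance was about 7.5 in the first image and 8.7 in the second, so they moved 1.2 units further apart.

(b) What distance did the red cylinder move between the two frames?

0.8

The red cylinder moved from about (4.9, 1.4) to (5.6, 1.0), a distance of √(0.7² + 0.4²) ≈ 0.8.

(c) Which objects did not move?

the cyan cone and the purple torus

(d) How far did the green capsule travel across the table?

2.5

The green capsule was near (7.7, 6.0) before and (9.2, 4.0) after, so it travelled √(1.5² + 2.0²) ≈ 2.5 units.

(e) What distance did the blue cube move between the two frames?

3.0

From (0.8, 2.1) to (2.8, 4.3), the blue cube covered √(2.0² + 2.2²) ≈ 3.0 units.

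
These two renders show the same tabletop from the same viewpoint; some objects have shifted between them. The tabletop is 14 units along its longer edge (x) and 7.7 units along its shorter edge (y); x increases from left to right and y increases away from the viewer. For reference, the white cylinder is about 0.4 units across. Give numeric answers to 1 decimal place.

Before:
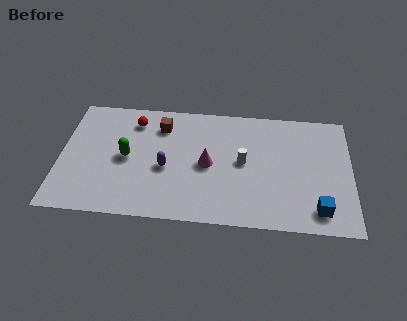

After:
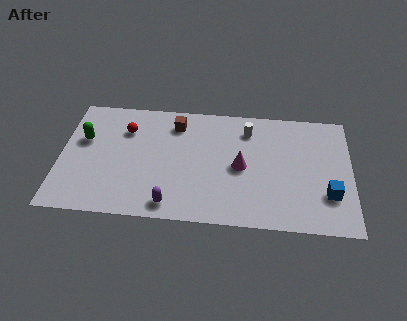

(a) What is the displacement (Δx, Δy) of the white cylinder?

(0.2, 2.1)

From the two frames, the white cylinder sits at roughly (8.8, 4.0) before and (9.0, 6.1) after.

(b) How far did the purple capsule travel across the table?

2.3

The purple capsule moved from about (5.1, 3.3) to (5.4, 1.0), a distance of √(0.3² + 2.3²) ≈ 2.3.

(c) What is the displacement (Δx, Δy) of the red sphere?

(-0.4, -0.6)

From the two frames, the red sphere sits at roughly (3.5, 6.2) before and (3.1, 5.6) after.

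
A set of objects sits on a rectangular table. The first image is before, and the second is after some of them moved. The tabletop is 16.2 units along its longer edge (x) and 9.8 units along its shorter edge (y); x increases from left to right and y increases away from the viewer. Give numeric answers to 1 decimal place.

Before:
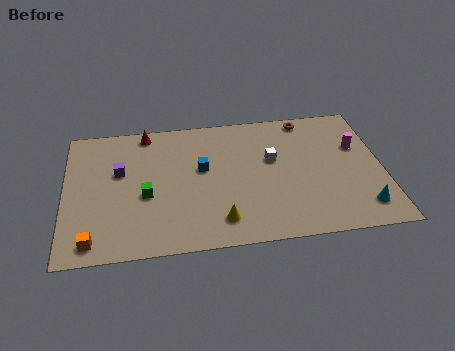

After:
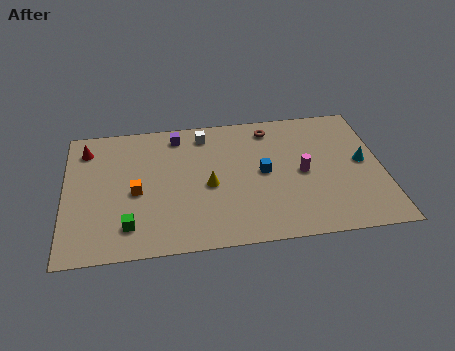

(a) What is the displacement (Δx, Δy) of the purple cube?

(3.0, 2.4)

The purple cube was at about (2.8, 6.0) and moved to about (5.8, 8.4).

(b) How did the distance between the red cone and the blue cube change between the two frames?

+5.3

Before: roughly 4.2 units apart; after: 9.5. That's 5.3 units further apart.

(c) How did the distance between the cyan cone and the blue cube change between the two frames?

-3.8

They were about 8.9 units apart before and 5.1 after — 3.8 units closer together.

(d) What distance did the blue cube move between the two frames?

3.2

From (7.0, 5.7) to (10.1, 5.0), the blue cube covered √(3.1² + 0.7²) ≈ 3.2 units.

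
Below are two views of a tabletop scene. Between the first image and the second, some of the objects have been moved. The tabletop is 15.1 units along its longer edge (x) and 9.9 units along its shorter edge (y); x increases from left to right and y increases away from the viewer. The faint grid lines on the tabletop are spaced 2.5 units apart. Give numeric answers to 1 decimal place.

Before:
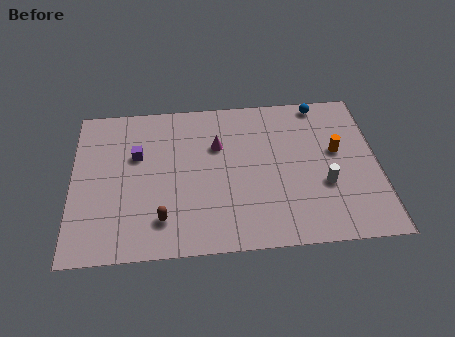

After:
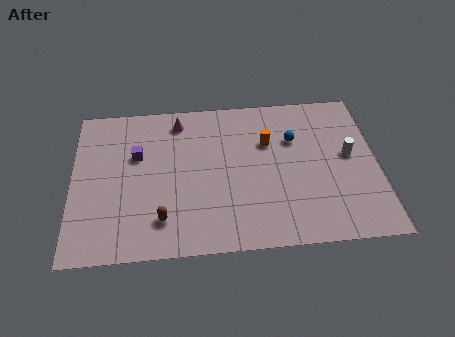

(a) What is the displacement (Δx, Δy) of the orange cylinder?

(-3.4, 0.9)

From the two frames, the orange cylinder sits at roughly (13.1, 5.7) before and (9.7, 6.6) after.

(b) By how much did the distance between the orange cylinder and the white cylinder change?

+2.0

The distance was about 2.2 in the first image and 4.2 in the second, so they moved 2.0 units further apart.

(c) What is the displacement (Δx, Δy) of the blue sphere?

(-1.4, -2.3)

The blue sphere was at about (12.4, 9.0) and moved to about (11.0, 6.7).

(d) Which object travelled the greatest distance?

the orange cylinder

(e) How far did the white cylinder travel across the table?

2.2

From (12.4, 3.6) to (13.7, 5.4), the white cylinder covered √(1.3² + 1.8²) ≈ 2.2 units.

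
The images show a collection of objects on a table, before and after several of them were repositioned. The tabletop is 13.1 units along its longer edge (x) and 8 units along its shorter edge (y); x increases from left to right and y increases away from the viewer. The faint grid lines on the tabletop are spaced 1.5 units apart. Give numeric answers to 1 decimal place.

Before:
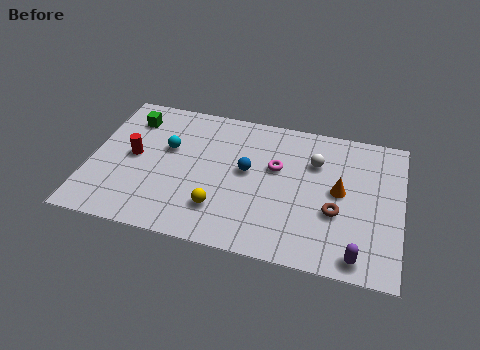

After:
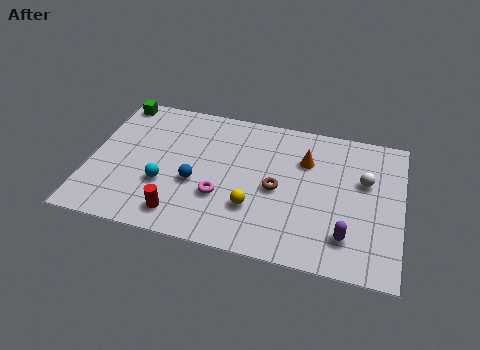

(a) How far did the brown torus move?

2.6

The brown torus moved from about (10.4, 3.0) to (7.9, 3.7), a distance of √(2.5² + 0.7²) ≈ 2.6.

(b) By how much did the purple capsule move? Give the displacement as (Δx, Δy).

(-0.5, 0.9)

The purple capsule was at about (11.4, 0.9) and moved to about (10.9, 1.8).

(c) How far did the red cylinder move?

3.6

The red cylinder moved from about (1.8, 4.1) to (4.0, 1.3), a distance of √(2.2² + 2.8²) ≈ 3.6.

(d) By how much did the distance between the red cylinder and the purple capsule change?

-3.2

They were about 10.1 units apart before and 6.9 after — 3.2 units closer together.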